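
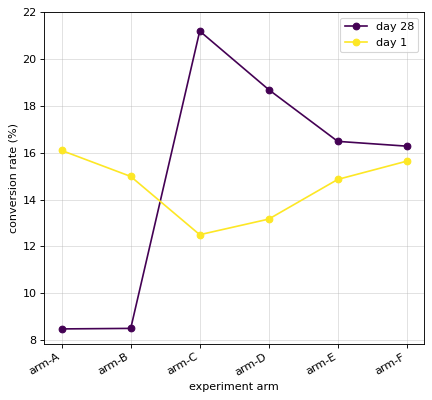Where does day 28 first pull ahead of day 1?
arm-C

arm-B: day 28 ≈ 8 vs day 1 ≈ 14 (not yet); arm-C: day 28 ≈ 22 vs day 1 ≈ 12 (first crossover).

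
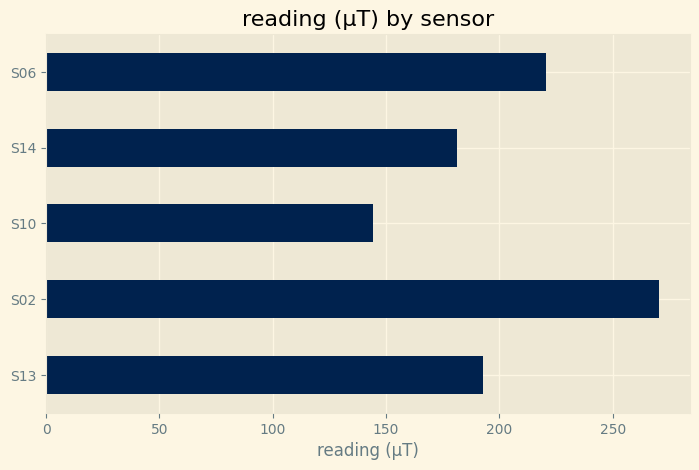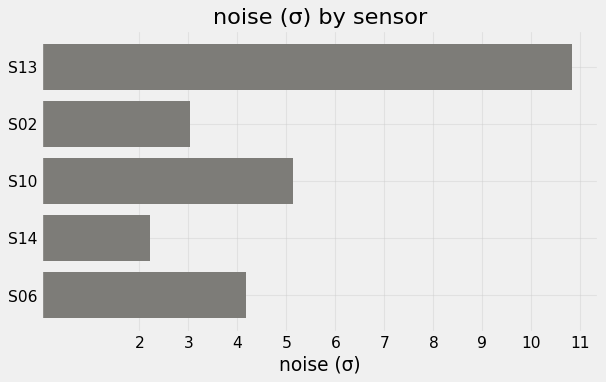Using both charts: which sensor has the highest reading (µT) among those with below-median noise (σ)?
S02

Chart 2 median noise (σ) ≈ 4; below-median sensors: S02, S14. Among those, S02 has the highest reading (µT) (≈ 275).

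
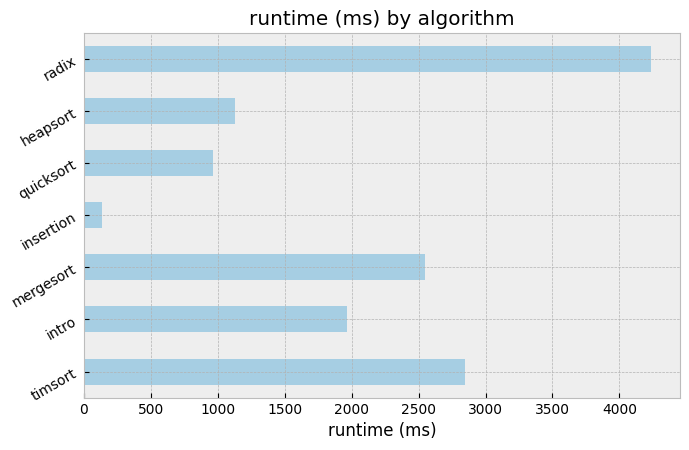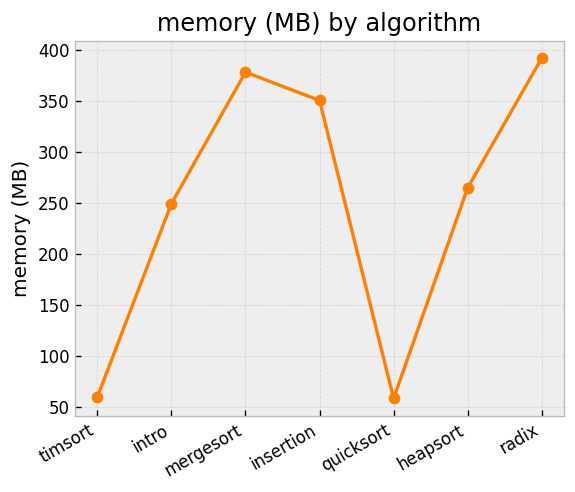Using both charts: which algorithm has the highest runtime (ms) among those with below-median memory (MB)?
Chart 2 median memory (MB) ≈ 250; below-median algorithms: timsort, intro, quicksort. Among those, timsort has the highest runtime (ms) (≈ 3000).

timsort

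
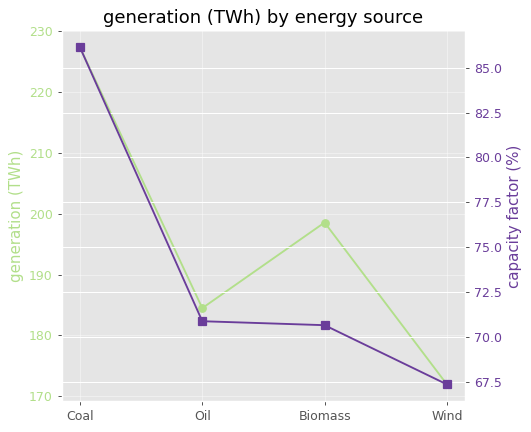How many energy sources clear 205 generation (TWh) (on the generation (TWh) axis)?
1

Above 205: Coal.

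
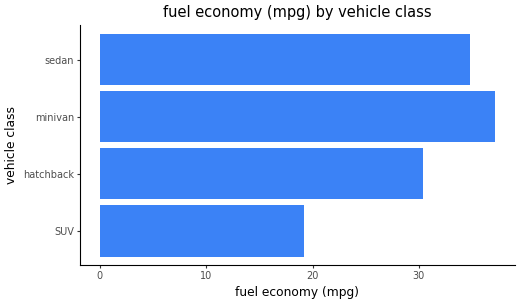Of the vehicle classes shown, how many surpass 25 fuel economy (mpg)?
3

Above 25: hatchback, minivan, sedan.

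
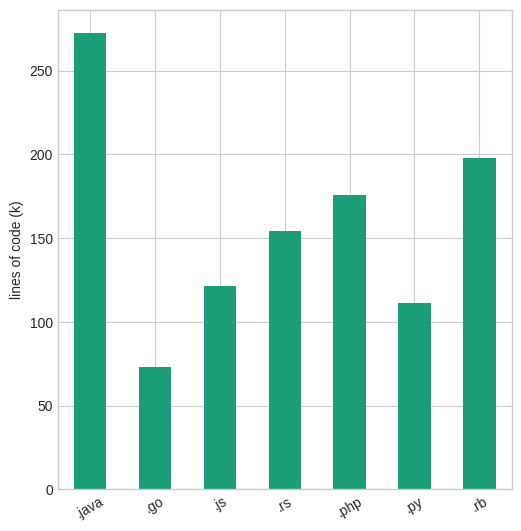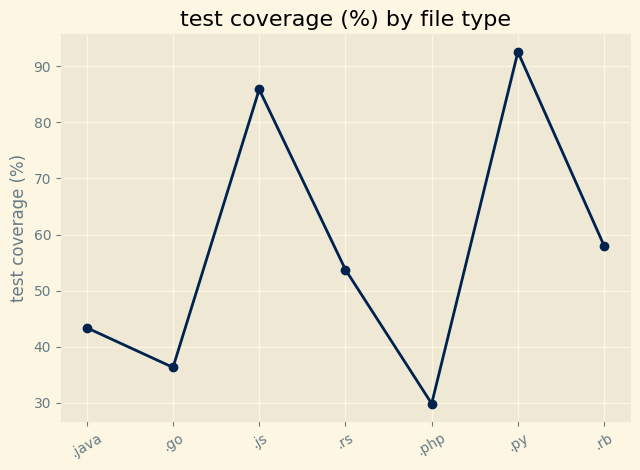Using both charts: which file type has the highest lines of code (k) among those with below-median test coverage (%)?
.java

Chart 2 median test coverage (%) ≈ 50; below-median file types: .java, .go, .php. Among those, .java has the highest lines of code (k) (≈ 250).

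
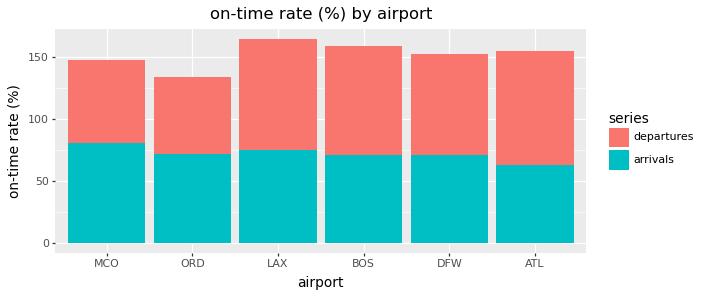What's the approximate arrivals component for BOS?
≈ 80

arrivals top ≈ 80, bottom ≈ 0; segment ≈ 80.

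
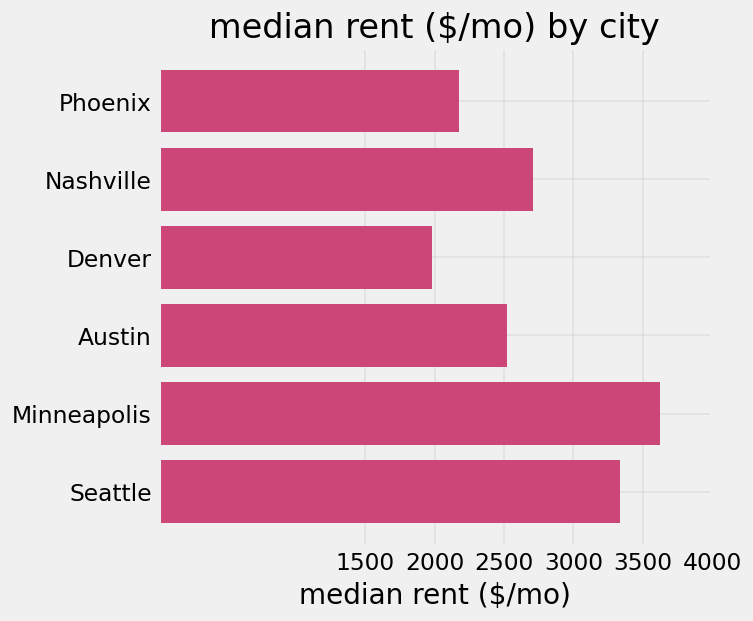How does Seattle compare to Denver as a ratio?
≈ 1.75×

Seattle ≈ 3500, Denver ≈ 2000; 3500/2000 ≈ 1.75.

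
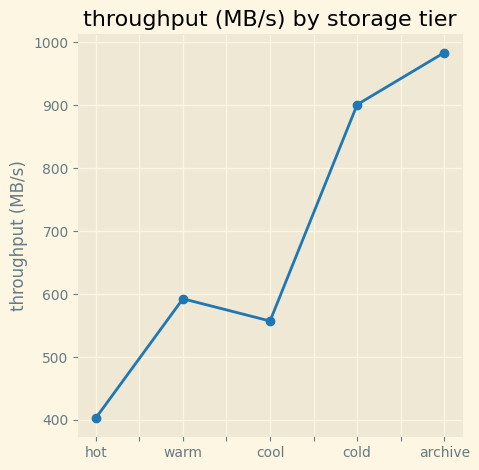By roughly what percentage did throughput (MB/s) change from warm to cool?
warm ≈ 600, cool ≈ 550; (550 − 600) / 600 ≈ -8.3%.

≈ -8.3%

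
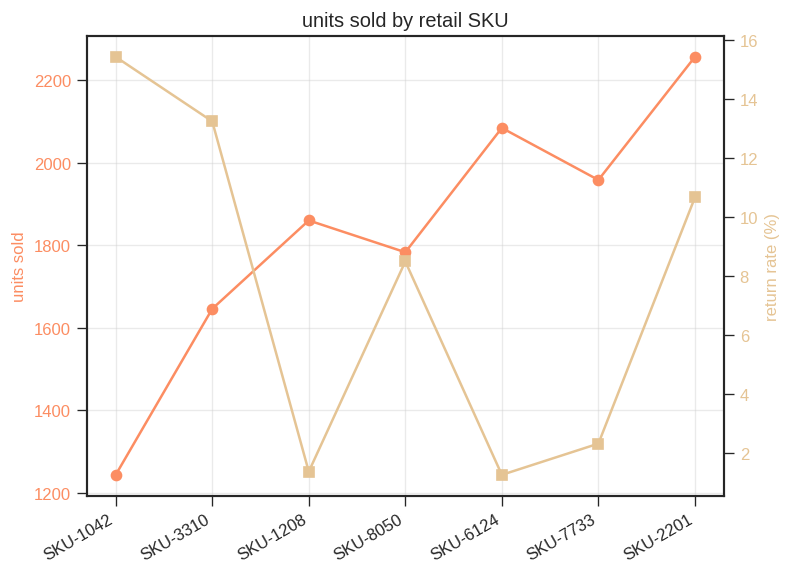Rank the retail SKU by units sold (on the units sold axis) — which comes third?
Top 4 (on the units sold axis): SKU-2201 ≈ 2300, SKU-6124 ≈ 2100, SKU-7733 ≈ 2000, SKU-1208 ≈ 1900.

SKU-7733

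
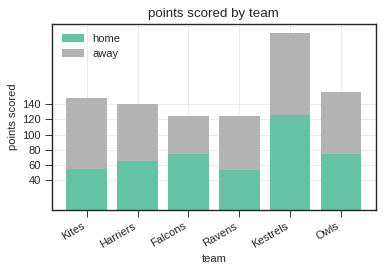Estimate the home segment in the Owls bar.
≈ 80

home top ≈ 80, bottom ≈ 0; segment ≈ 80.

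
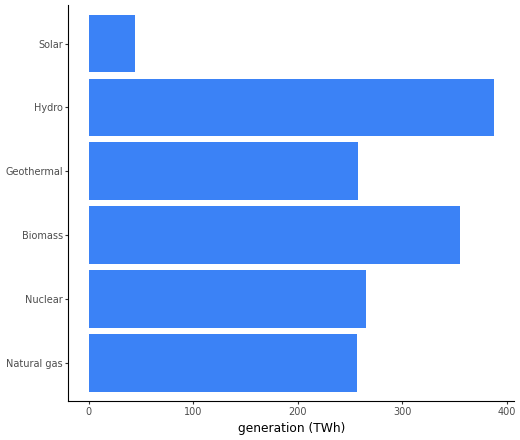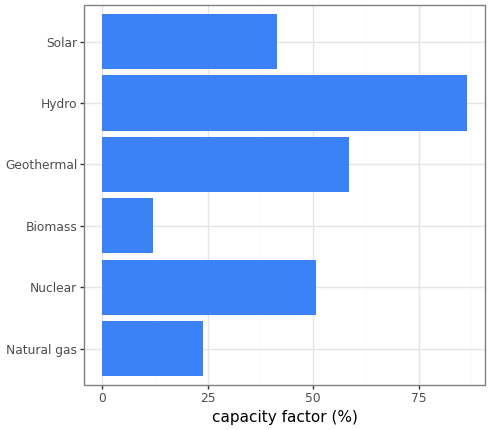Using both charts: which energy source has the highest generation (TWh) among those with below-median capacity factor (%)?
Chart 2 median capacity factor (%) ≈ 50; below-median energy sources: Natural gas, Biomass, Solar. Among those, Biomass has the highest generation (TWh) (≈ 350).

Biomass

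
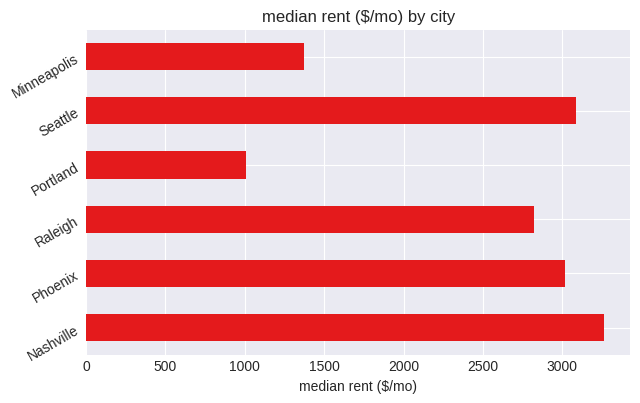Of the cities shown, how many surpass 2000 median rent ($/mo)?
4

Above 2000: Nashville, Phoenix, Raleigh, Seattle.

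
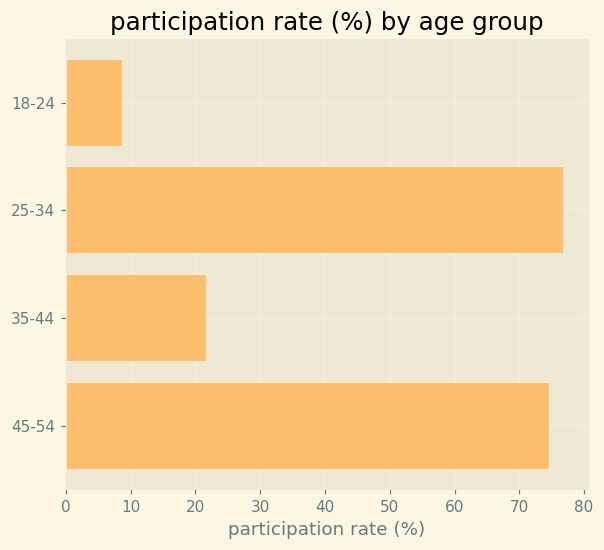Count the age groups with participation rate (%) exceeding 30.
2

Above 30: 25-34, 45-54.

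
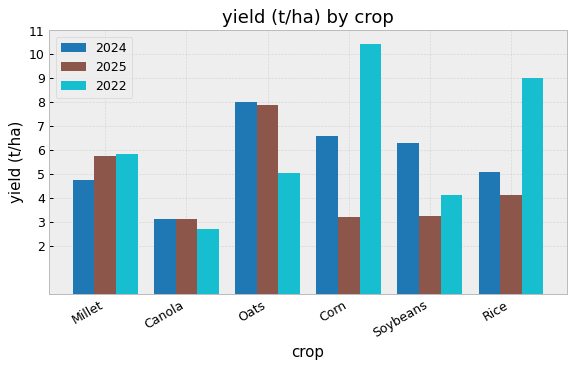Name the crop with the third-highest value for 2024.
Top 4 for 2024: Oats ≈ 8, Corn ≈ 7, Soybeans ≈ 6, Rice ≈ 5.

Soybeans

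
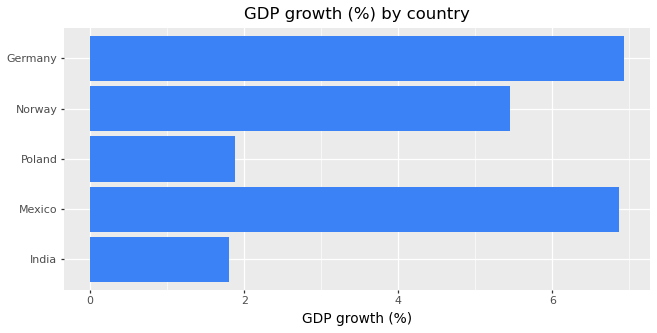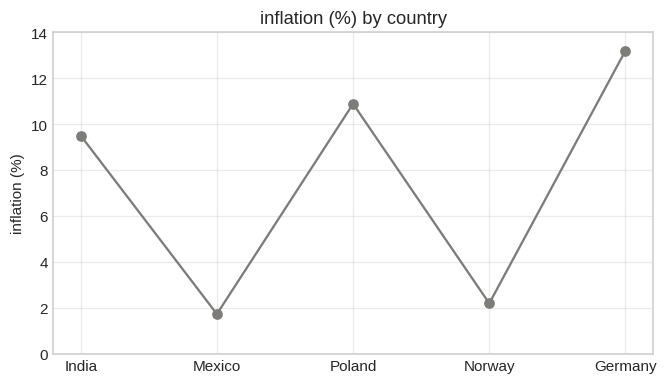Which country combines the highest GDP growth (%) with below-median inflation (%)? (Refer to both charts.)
Mexico

Chart 2 median inflation (%) ≈ 10; below-median countries: Mexico, Norway. Among those, Mexico has the highest GDP growth (%) (≈ 7).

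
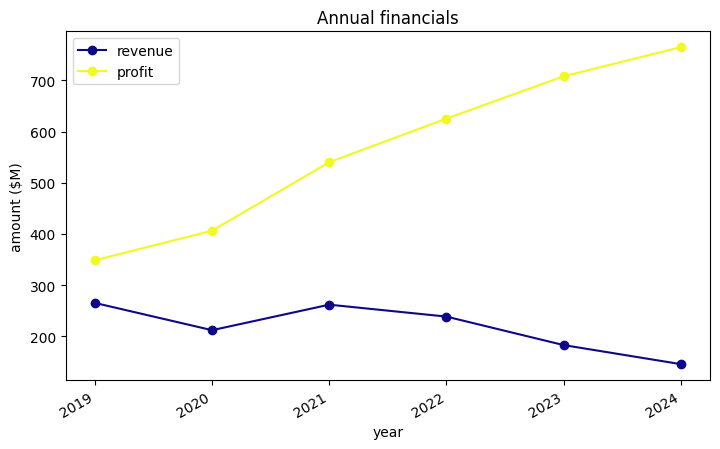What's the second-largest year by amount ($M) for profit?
Top 3 for profit: 2024 ≈ 800, 2023 ≈ 700, 2022 ≈ 600.

2023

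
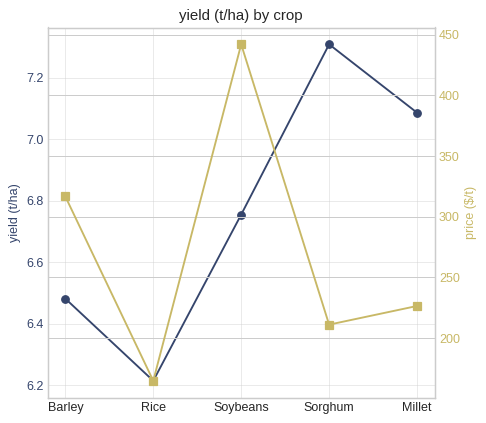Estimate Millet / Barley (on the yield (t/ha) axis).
Millet ≈ 7.1, Barley ≈ 6.5; 7.1/6.5 ≈ 1.09.

≈ 1.09×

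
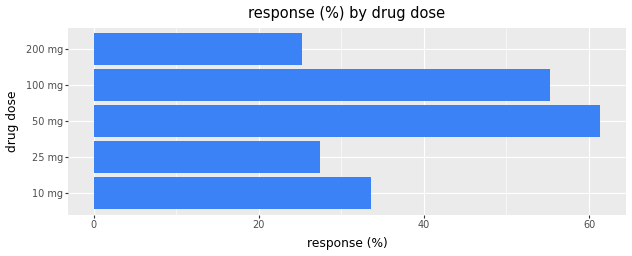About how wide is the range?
Max 50 mg ≈ 60, min 200 mg ≈ 30; range ≈ 30.

≈ 30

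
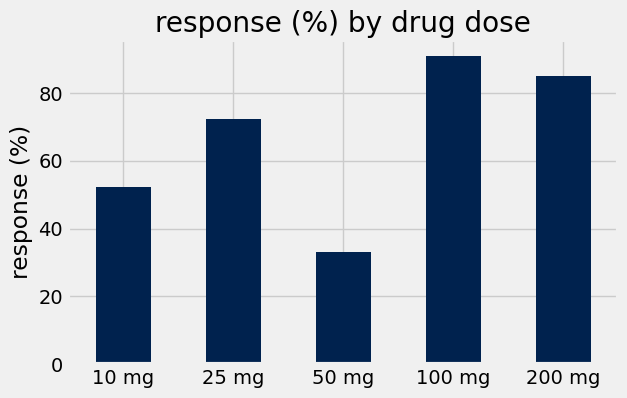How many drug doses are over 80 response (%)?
2

Above 80: 100 mg, 200 mg.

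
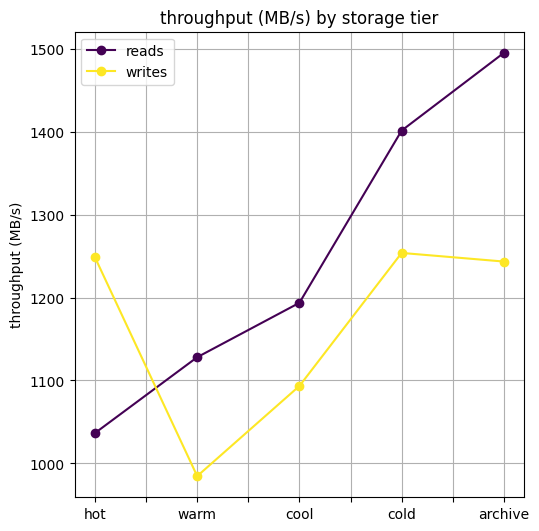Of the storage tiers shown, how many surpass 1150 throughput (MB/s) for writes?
3

Above 1150: hot, cold, archive.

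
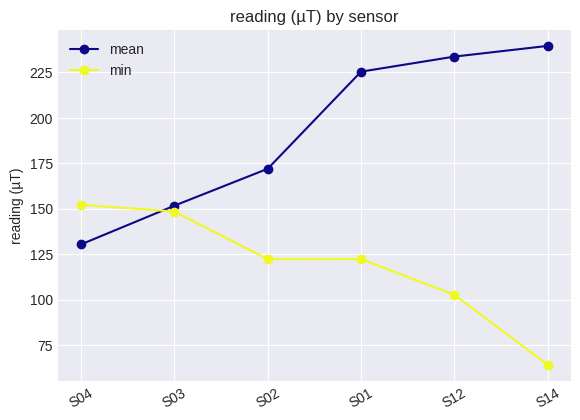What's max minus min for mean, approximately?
≈ 100

Max S14 ≈ 240, min S04 ≈ 140; range ≈ 100.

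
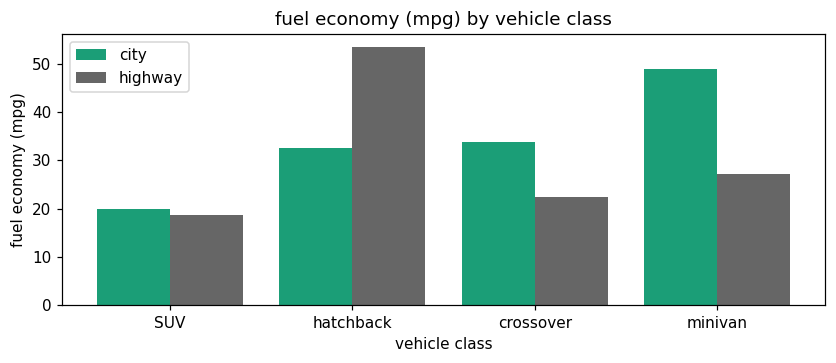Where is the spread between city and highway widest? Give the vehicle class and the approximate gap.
minivan, ≈ 25 mpg

minivan: city ≈ 50, highway ≈ 25 → gap ≈ 25. Next-largest (hatchback) is only ≈ 20.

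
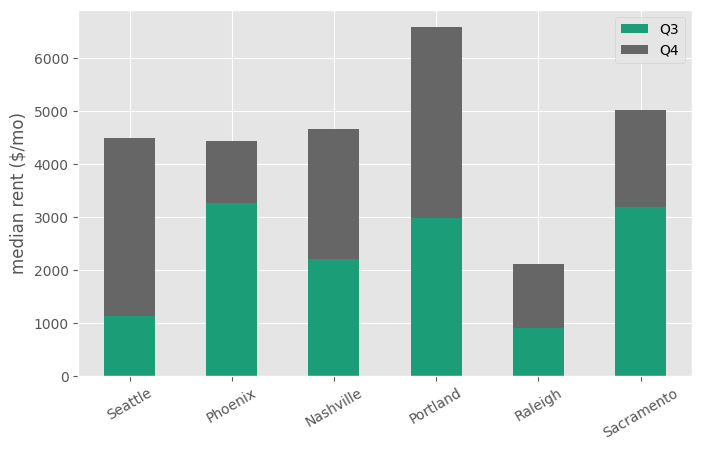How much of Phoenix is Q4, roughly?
≈ 1000

Q4 top ≈ 4000, bottom ≈ 3000; segment ≈ 1000.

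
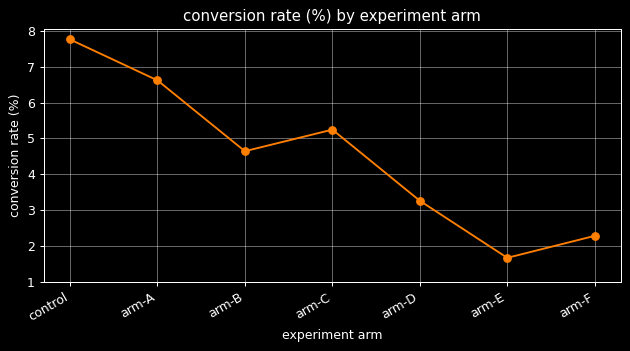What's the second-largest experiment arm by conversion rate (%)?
arm-A

Top 3: control ≈ 8, arm-A ≈ 7, arm-C ≈ 5.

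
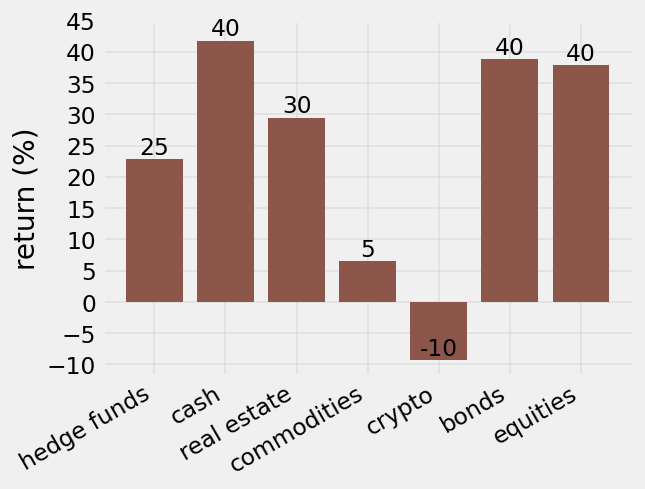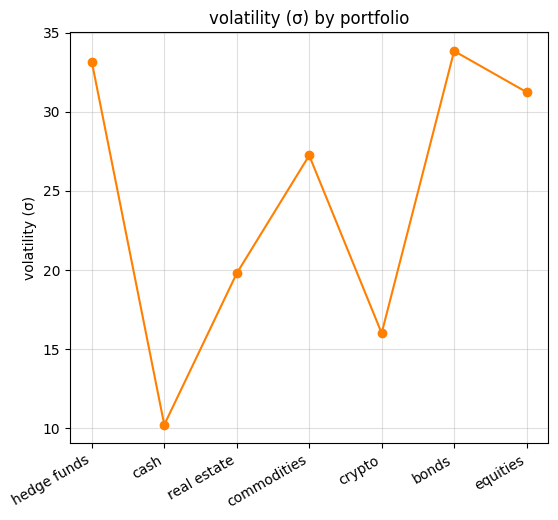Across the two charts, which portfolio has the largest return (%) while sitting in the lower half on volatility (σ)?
Chart 2 median volatility (σ) ≈ 25; below-median portfolios: cash, real estate, crypto. Among those, cash has the highest return (%) (≈ 40).

cash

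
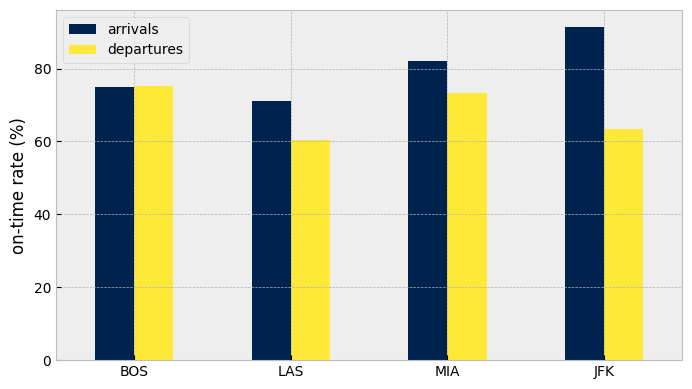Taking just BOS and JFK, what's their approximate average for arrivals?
(70 + 90) / 2 ≈ 80.

≈ 80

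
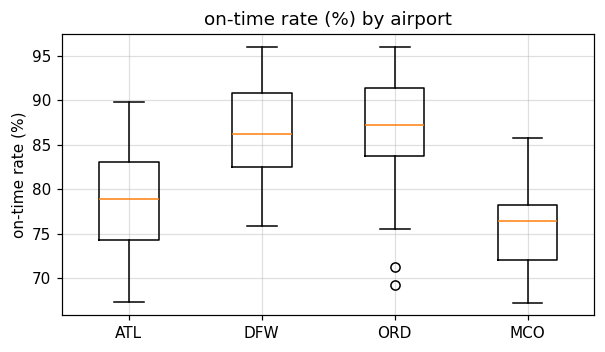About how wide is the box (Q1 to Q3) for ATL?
≈ 9

Q3 ≈ 83, Q1 ≈ 74; IQR ≈ 9.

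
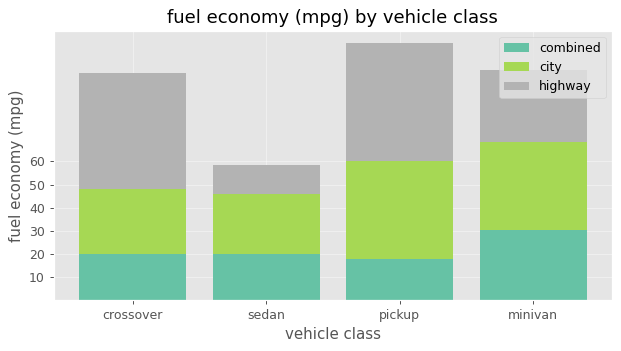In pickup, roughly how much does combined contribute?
combined top ≈ 20, bottom ≈ 0; segment ≈ 20.

≈ 20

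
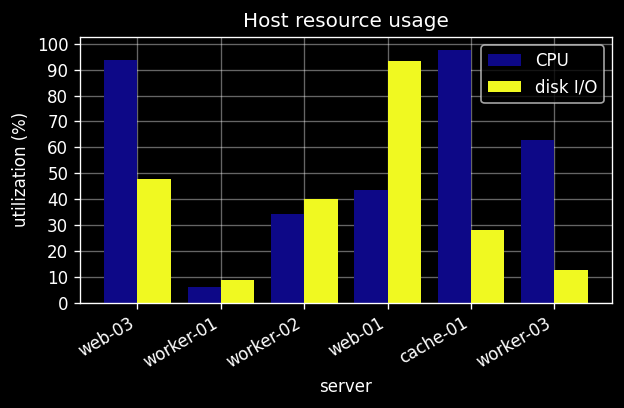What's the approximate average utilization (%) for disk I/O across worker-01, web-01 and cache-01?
≈ 43

(10 + 90 + 30) / 3 ≈ 43.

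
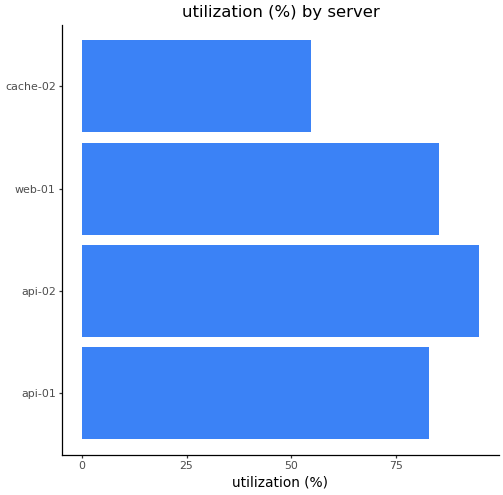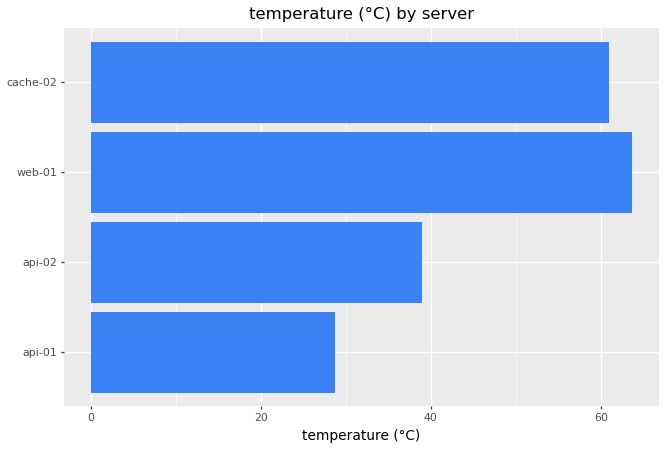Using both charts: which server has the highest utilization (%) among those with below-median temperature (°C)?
api-02

Chart 2 median temperature (°C) ≈ 50; below-median servers: api-01, api-02. Among those, api-02 has the highest utilization (%) (≈ 90).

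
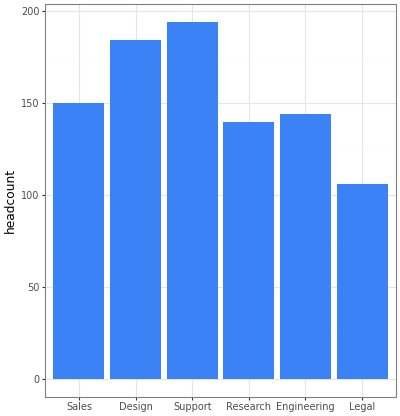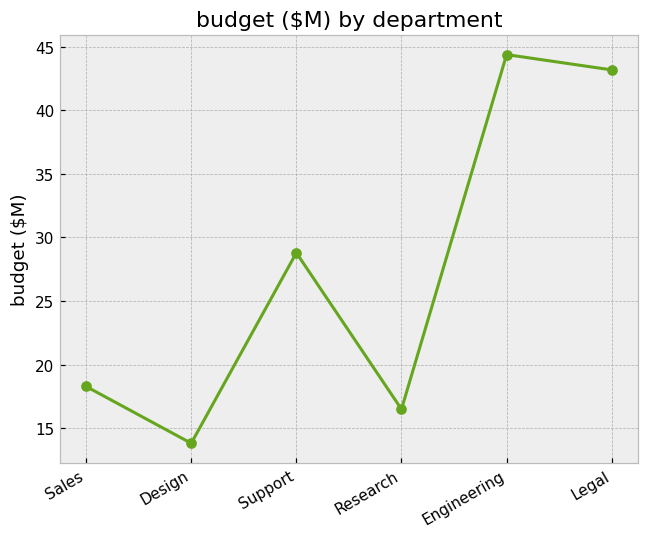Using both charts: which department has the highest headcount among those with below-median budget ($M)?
Chart 2 median budget ($M) ≈ 25; below-median departments: Sales, Design, Research. Among those, Design has the highest headcount (≈ 180).

Design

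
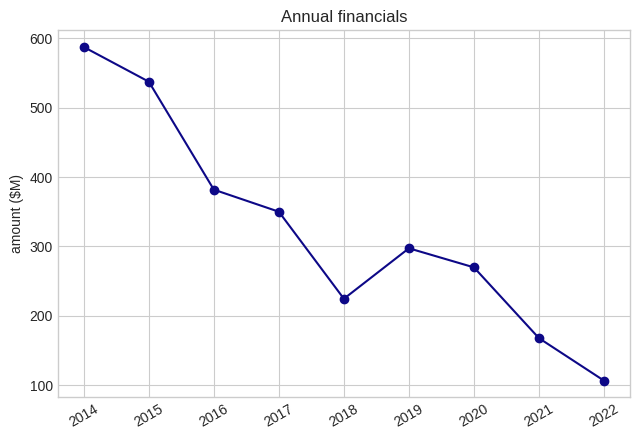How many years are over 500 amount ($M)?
Above 500: 2014, 2015.

2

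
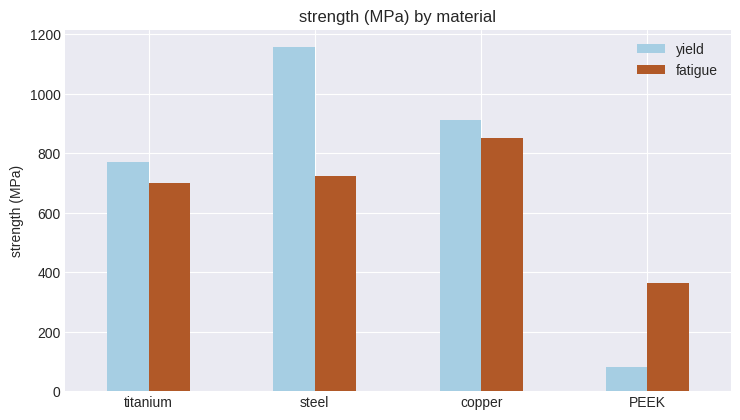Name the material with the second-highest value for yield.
copper

Top 3 for yield: steel ≈ 1200, copper ≈ 900, titanium ≈ 800.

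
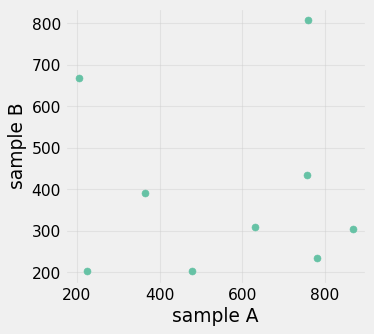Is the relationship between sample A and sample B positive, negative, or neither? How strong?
Points are roughly uncorrelated; weak (|r| ≈ 0.0).

no clear correlation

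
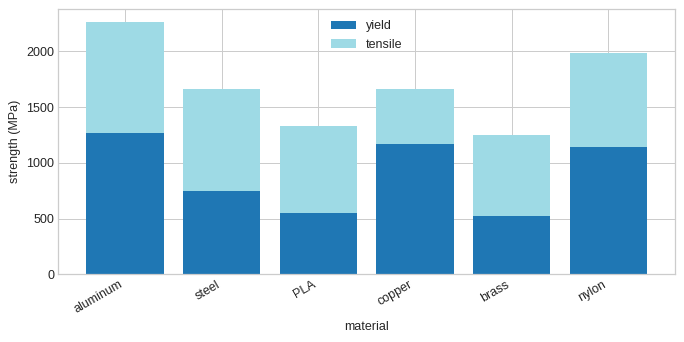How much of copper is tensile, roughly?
tensile top ≈ 1600, bottom ≈ 1200; segment ≈ 400.

≈ 400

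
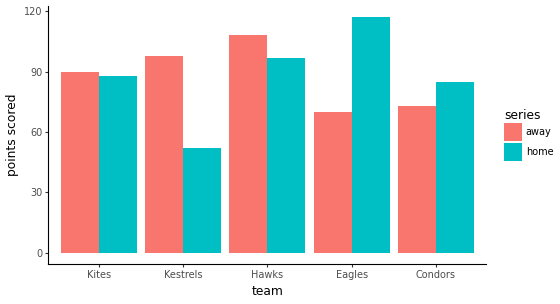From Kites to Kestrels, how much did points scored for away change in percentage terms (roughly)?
≈ +11.1%

Kites ≈ 90, Kestrels ≈ 100; (100 − 90) / 90 ≈ +11.1%.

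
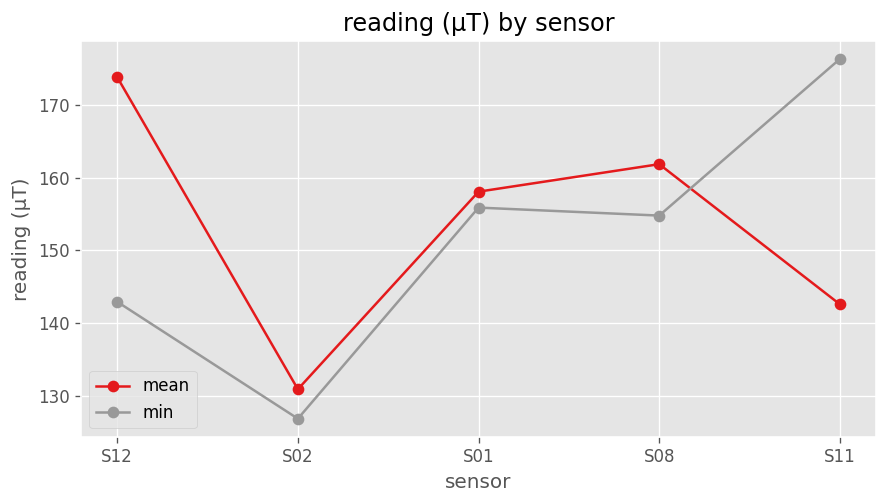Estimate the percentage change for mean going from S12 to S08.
≈ -8.6%

S12 ≈ 175, S08 ≈ 160; (160 − 175) / 175 ≈ -8.6%.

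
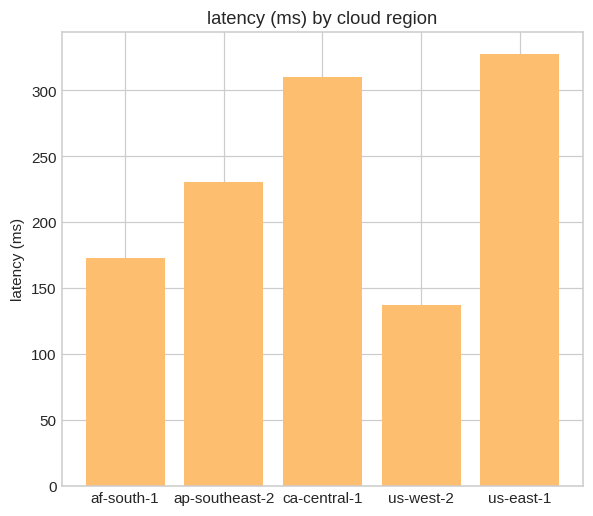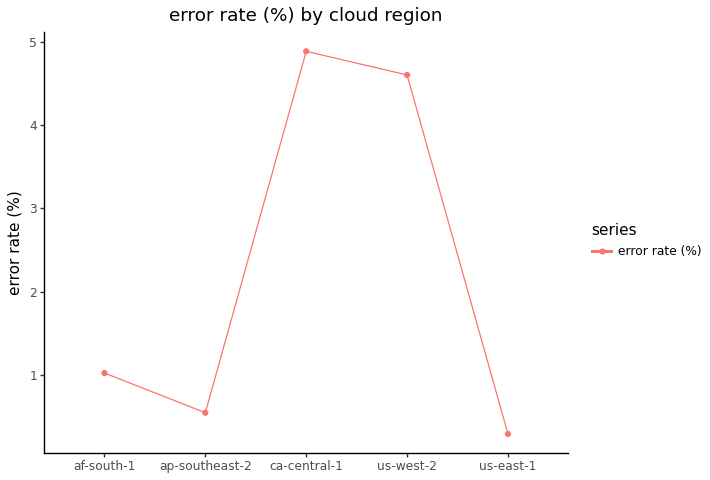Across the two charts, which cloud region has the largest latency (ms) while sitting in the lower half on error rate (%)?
us-east-1

Chart 2 median error rate (%) ≈ 1; below-median cloud regions: ap-southeast-2, us-east-1. Among those, us-east-1 has the highest latency (ms) (≈ 350).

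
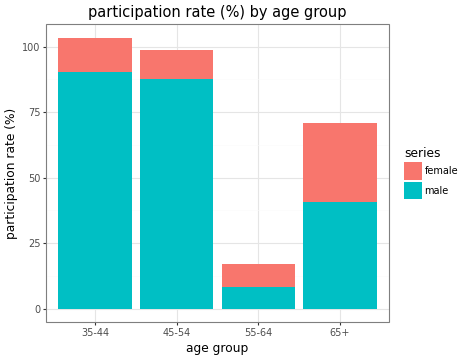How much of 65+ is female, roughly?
≈ 30

female top ≈ 70, bottom ≈ 40; segment ≈ 30.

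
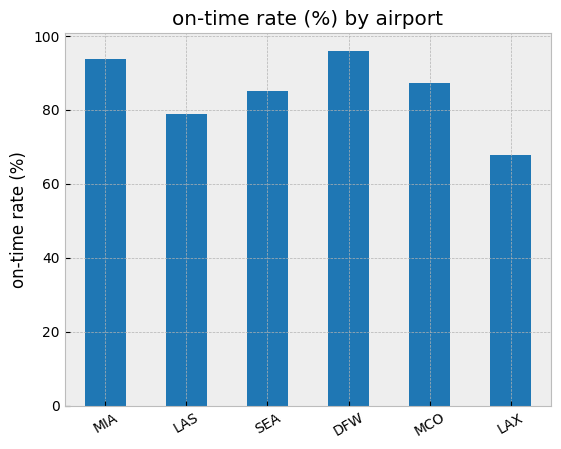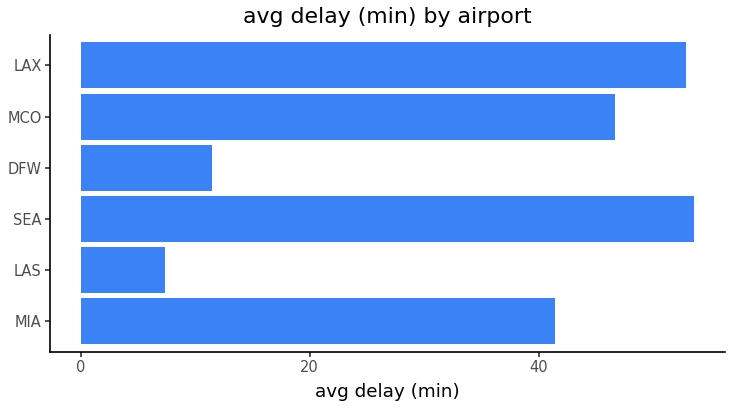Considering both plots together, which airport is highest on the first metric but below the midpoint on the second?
Chart 2 median avg delay (min) ≈ 45; below-median airports: MIA, LAS, DFW. Among those, DFW has the highest on-time rate (%) (≈ 100).

DFW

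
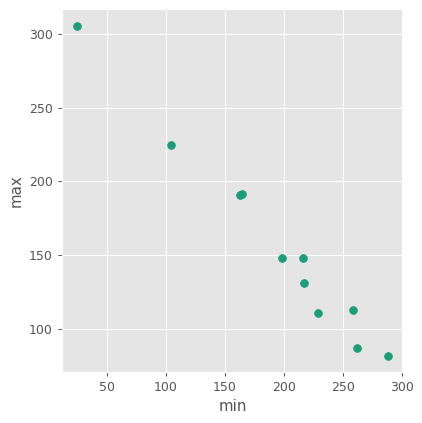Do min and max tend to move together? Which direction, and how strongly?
negative, strong

Points are negatively correlated; strong (|r| ≈ 1.0).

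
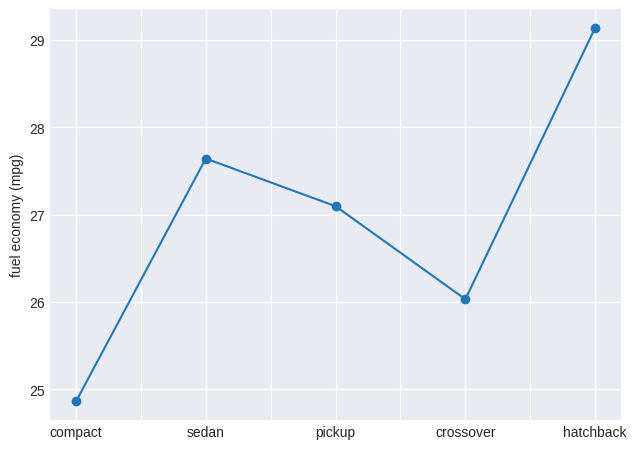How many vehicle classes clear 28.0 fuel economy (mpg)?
Above 28.0: hatchback.

1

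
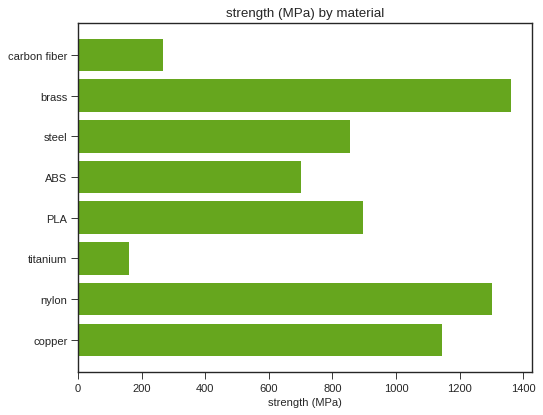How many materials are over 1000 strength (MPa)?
Above 1000: brass, nylon, copper.

3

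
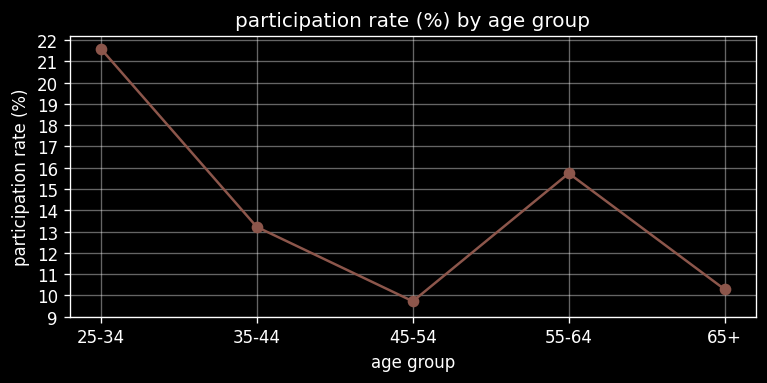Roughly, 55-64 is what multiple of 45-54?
≈ 1.6×

55-64 ≈ 16, 45-54 ≈ 10; 16/10 ≈ 1.6.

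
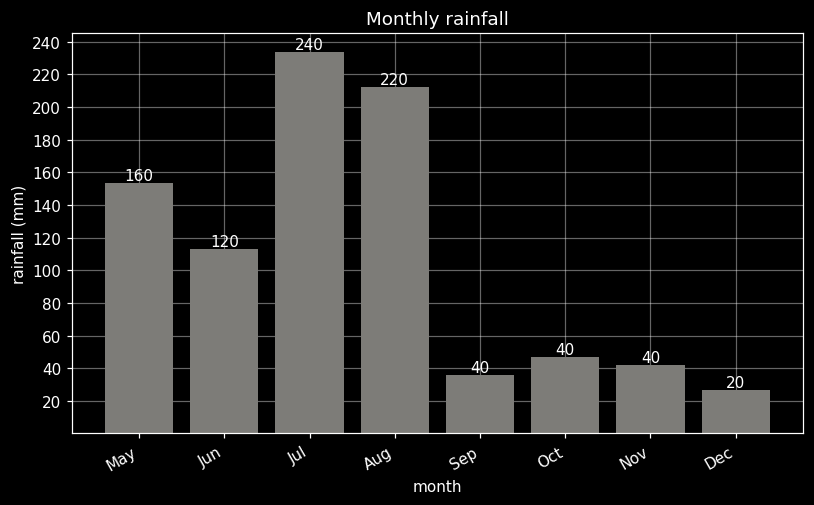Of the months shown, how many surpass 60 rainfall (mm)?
Above 60: May, Jun, Jul, Aug.

4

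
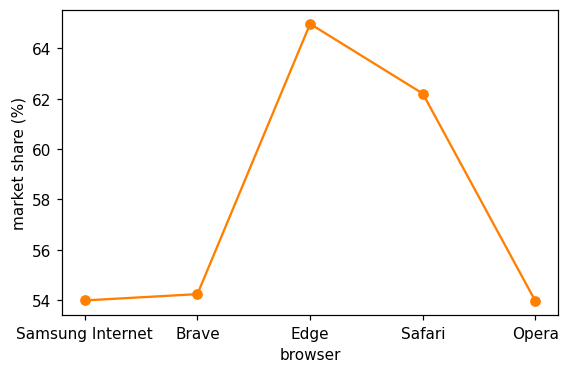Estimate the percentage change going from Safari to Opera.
≈ -12.9%

Safari ≈ 62, Opera ≈ 54; (54 − 62) / 62 ≈ -12.9%.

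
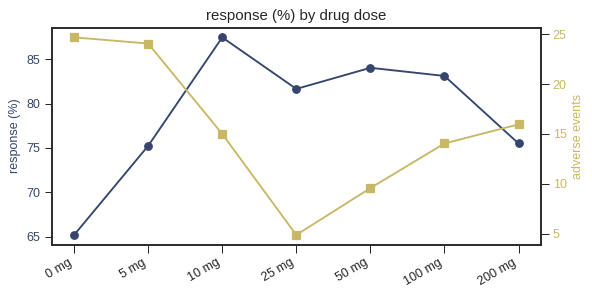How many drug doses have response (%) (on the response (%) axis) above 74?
Above 74: 5 mg, 10 mg, 25 mg, 50 mg, 100 mg, 200 mg.

6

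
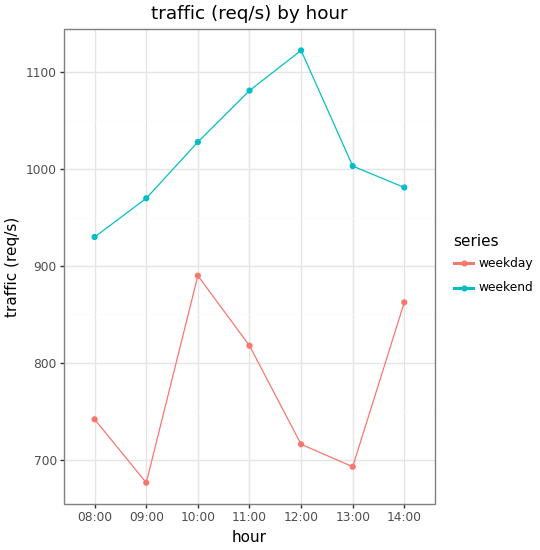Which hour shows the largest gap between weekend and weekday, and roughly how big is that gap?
12:00, ≈ 400 req/s

12:00: weekend ≈ 1100, weekday ≈ 700 → gap ≈ 400. Next-largest (13:00) is only ≈ 300.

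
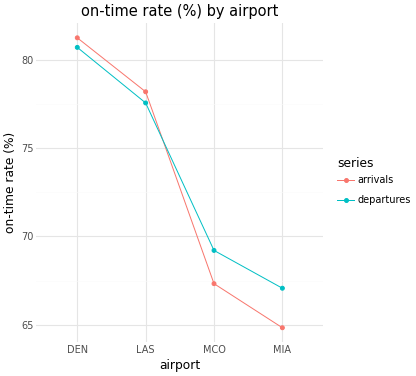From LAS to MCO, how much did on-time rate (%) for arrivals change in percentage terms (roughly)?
LAS ≈ 78, MCO ≈ 68; (68 − 78) / 78 ≈ -12.8%.

≈ -12.8%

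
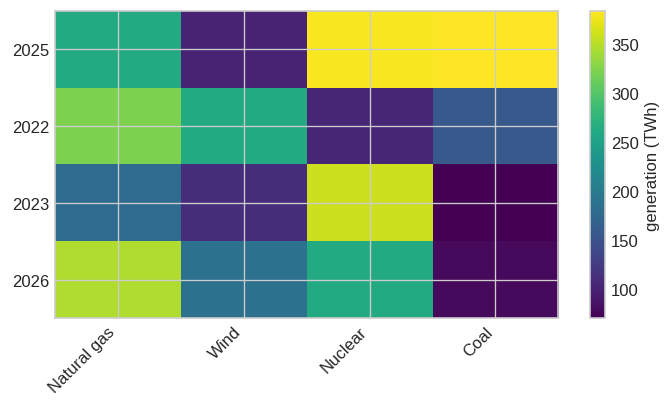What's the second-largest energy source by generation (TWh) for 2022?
Wind

Top 3 for 2022: Natural gas ≈ 300, Wind ≈ 250, Coal ≈ 150.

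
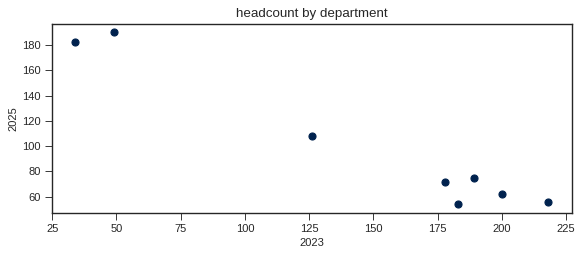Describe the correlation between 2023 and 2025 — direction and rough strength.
Points are negatively correlated; strong (|r| ≈ 1.0).

negative, strong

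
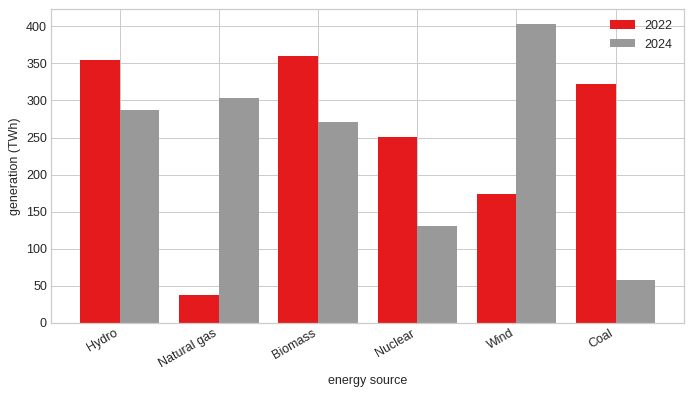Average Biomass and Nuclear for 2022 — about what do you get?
(350 + 250) / 2 ≈ 300.

≈ 300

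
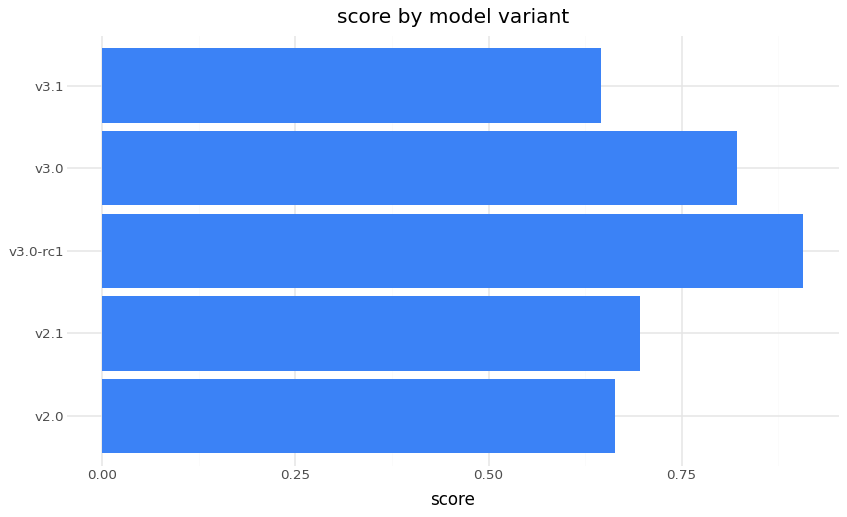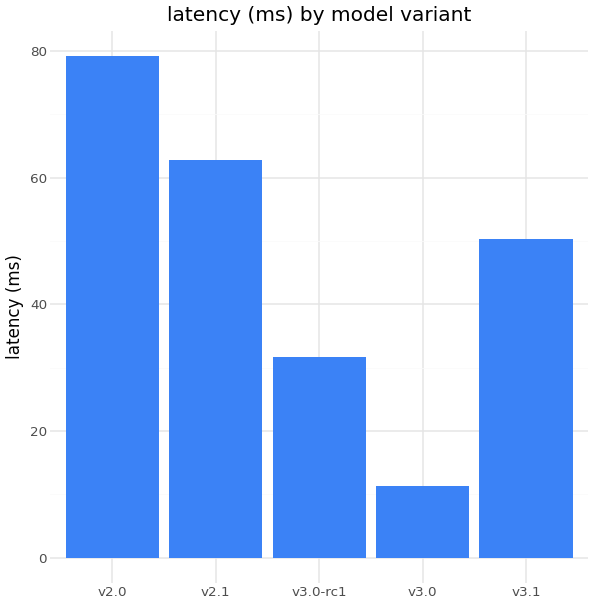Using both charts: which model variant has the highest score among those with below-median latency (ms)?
v3.0-rc1

Chart 2 median latency (ms) ≈ 50; below-median model variants: v3.0-rc1, v3.0. Among those, v3.0-rc1 has the highest score (≈ 0.9).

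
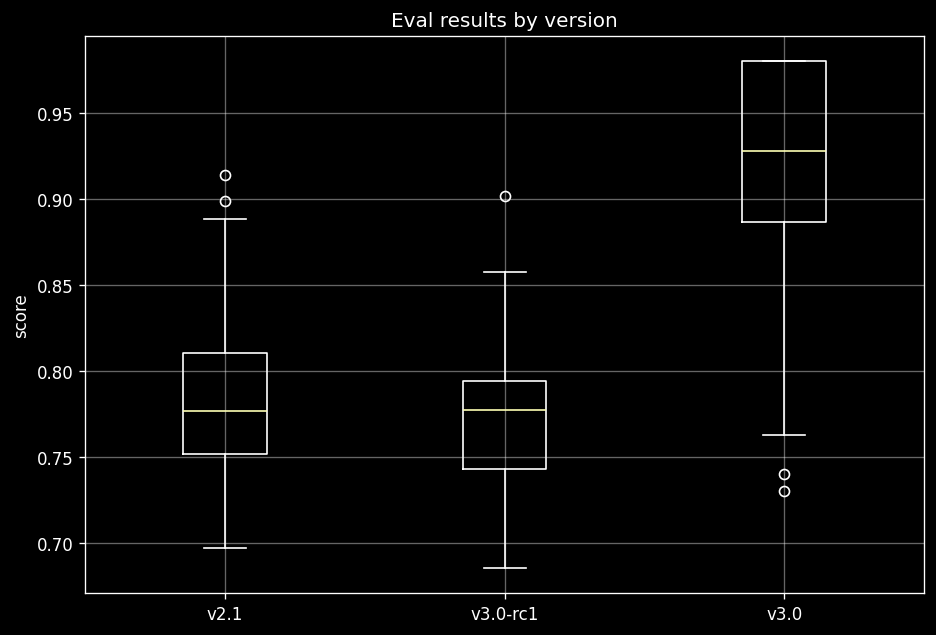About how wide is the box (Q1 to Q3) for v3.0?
Q3 ≈ 0.98, Q1 ≈ 0.88; IQR ≈ 0.10.

≈ 0.10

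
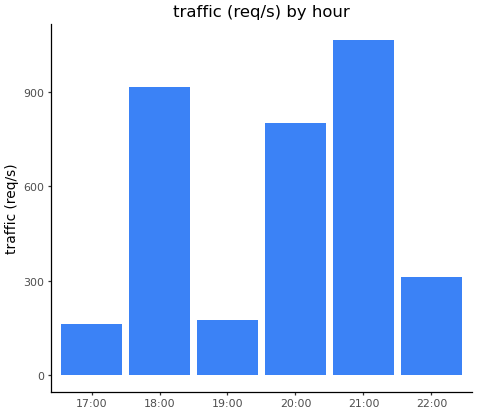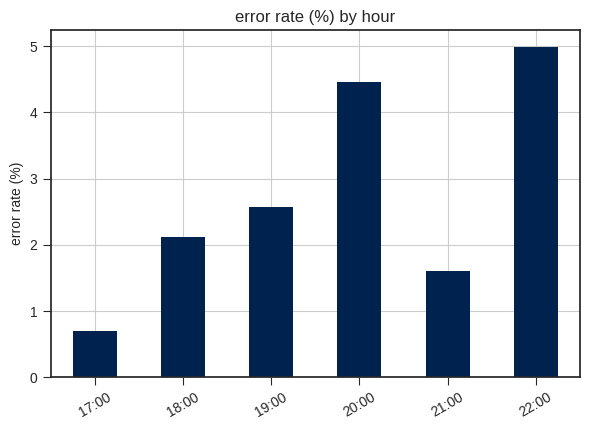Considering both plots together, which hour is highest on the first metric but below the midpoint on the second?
Chart 2 median error rate (%) ≈ 2.5; below-median hours: 17:00, 18:00, 21:00. Among those, 21:00 has the highest traffic (req/s) (≈ 1100).

21:00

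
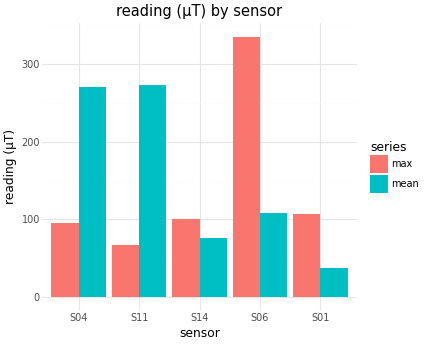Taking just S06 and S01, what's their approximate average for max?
≈ 225

(350 + 100) / 2 ≈ 225.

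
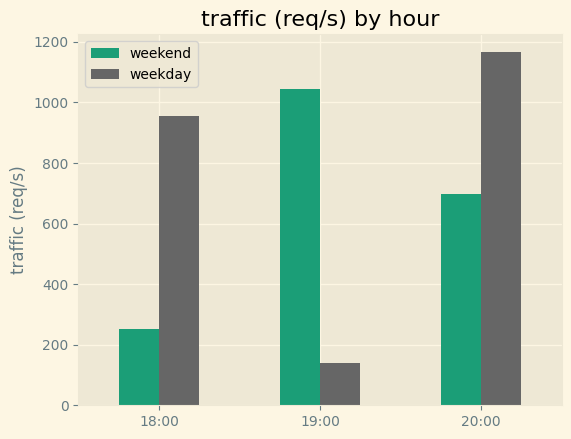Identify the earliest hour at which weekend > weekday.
18:00: weekend ≈ 300 vs weekday ≈ 1000 (not yet); 19:00: weekend ≈ 1000 vs weekday ≈ 100 (first crossover).

19:00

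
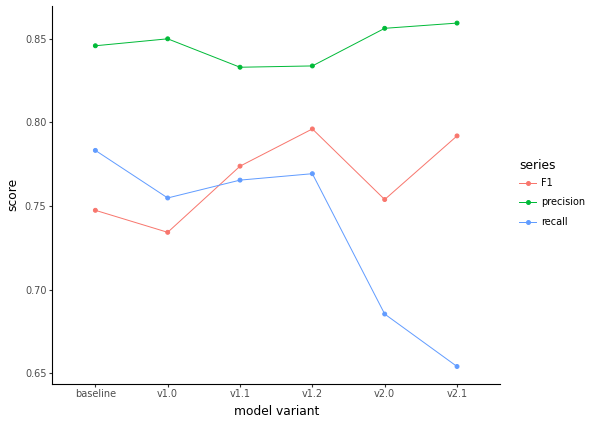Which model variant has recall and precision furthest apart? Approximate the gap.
v2.1: recall ≈ 0.66, precision ≈ 0.86 → gap ≈ 0.20. Next-largest (v2.0) is only ≈ 0.18.

v2.1, ≈ 0.20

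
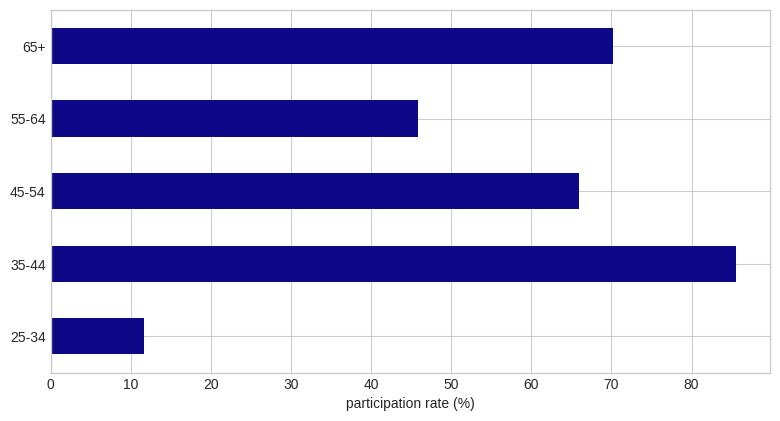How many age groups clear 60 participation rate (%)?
3

Above 60: 35-44, 45-54, 65+.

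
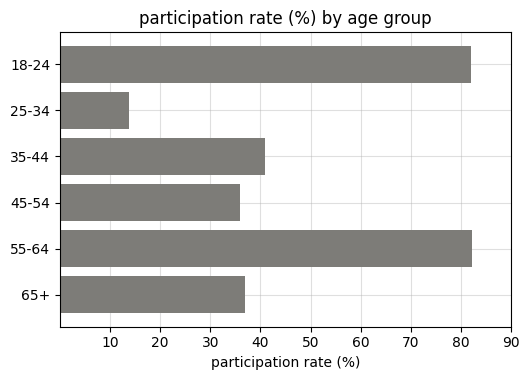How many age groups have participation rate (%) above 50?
2

Above 50: 18-24, 55-64.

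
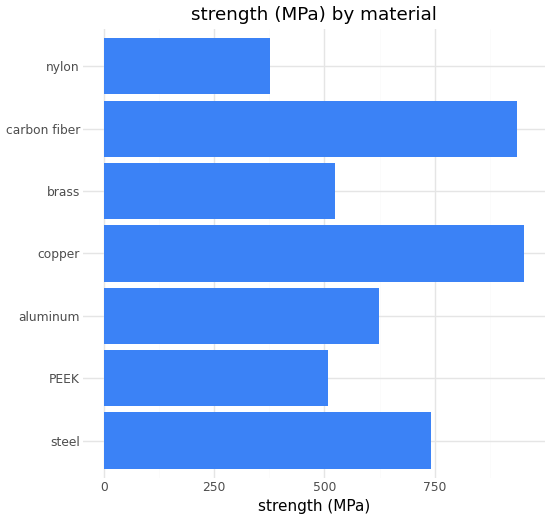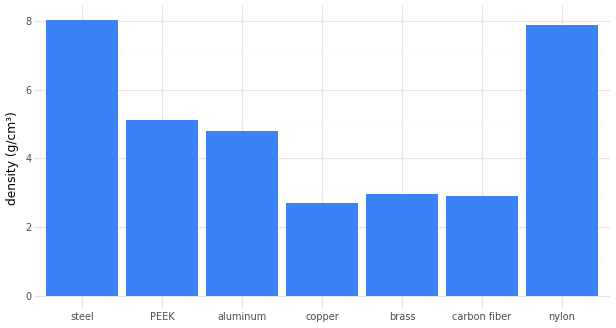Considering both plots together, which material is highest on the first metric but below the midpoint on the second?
copper

Chart 2 median density (g/cm³) ≈ 5; below-median materials: copper, brass, carbon fiber. Among those, copper has the highest strength (MPa) (≈ 1000).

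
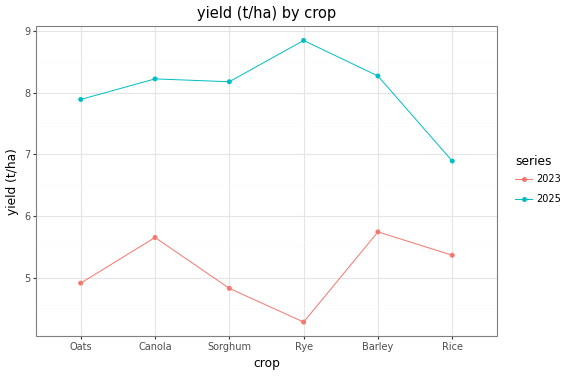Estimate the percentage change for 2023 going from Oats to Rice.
Oats ≈ 5.0, Rice ≈ 5.5; (5.5 − 5.0) / 5.0 ≈ +10%.

≈ +10%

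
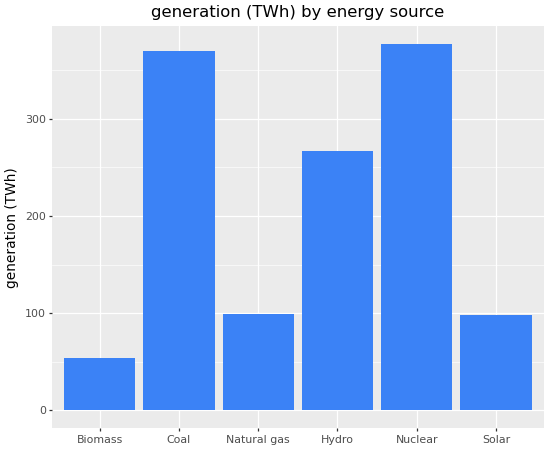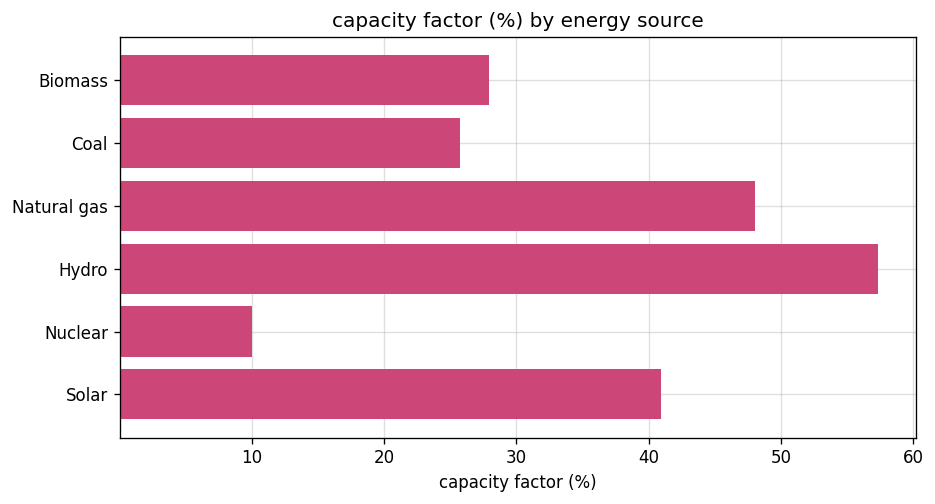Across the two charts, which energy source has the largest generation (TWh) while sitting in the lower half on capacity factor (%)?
Nuclear

Chart 2 median capacity factor (%) ≈ 30; below-median energy sources: Biomass, Coal, Nuclear. Among those, Nuclear has the highest generation (TWh) (≈ 400).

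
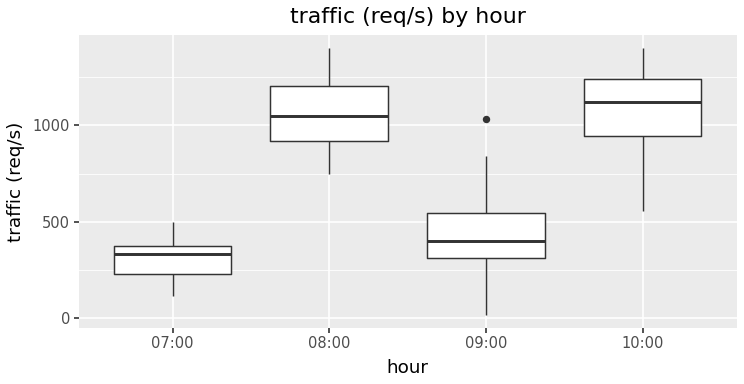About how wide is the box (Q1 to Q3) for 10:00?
Q3 ≈ 1200, Q1 ≈ 900; IQR ≈ 300.

≈ 300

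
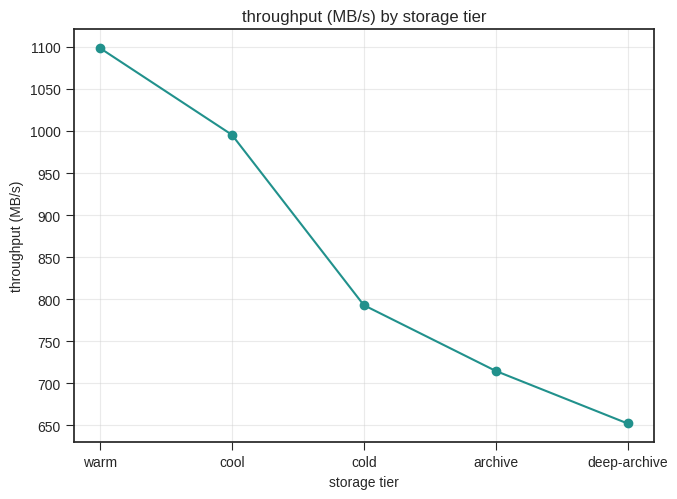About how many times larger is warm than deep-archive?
≈ 1.69×

warm ≈ 1100, deep-archive ≈ 650; 1100/650 ≈ 1.69.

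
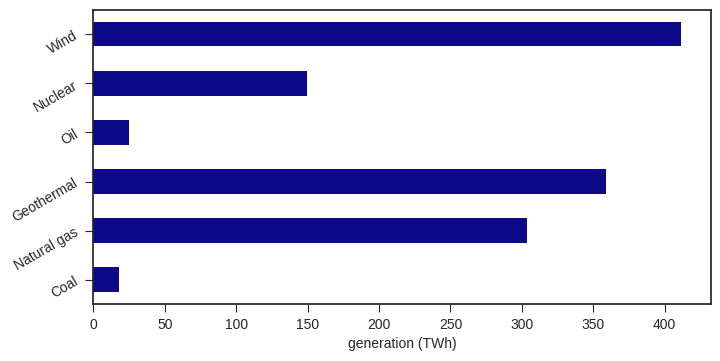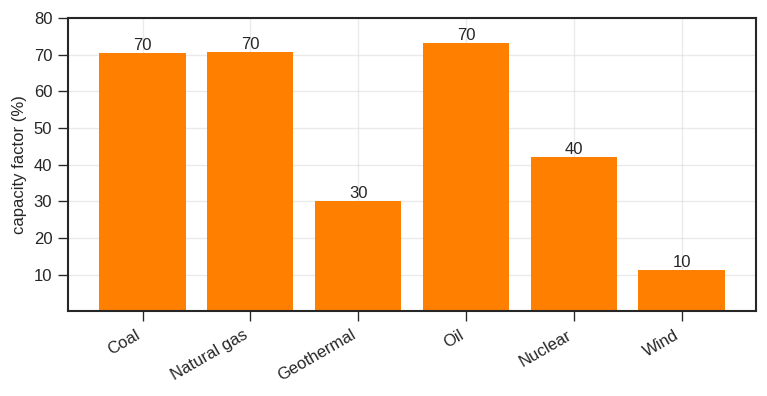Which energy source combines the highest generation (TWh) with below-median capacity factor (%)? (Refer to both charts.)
Chart 2 median capacity factor (%) ≈ 60; below-median energy sources: Geothermal, Nuclear, Wind. Among those, Wind has the highest generation (TWh) (≈ 400).

Wind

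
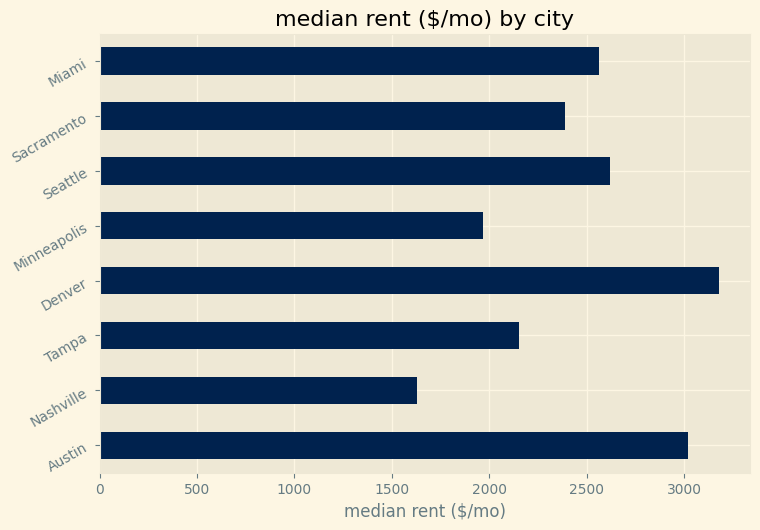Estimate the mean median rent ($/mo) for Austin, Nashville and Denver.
(3000 + 1500 + 3000) / 3 ≈ 2500.

≈ 2500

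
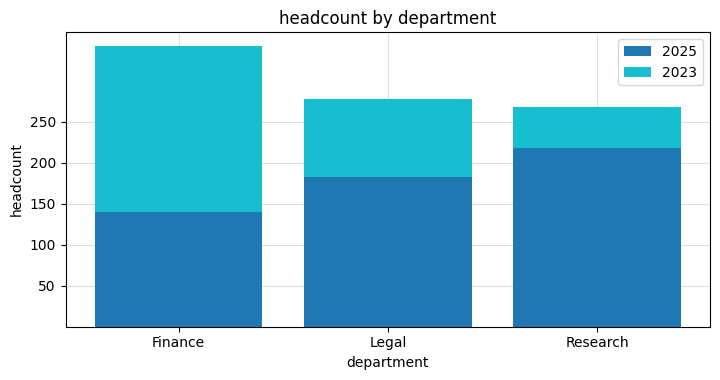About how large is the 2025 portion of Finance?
2025 top ≈ 150, bottom ≈ 0; segment ≈ 150.

≈ 150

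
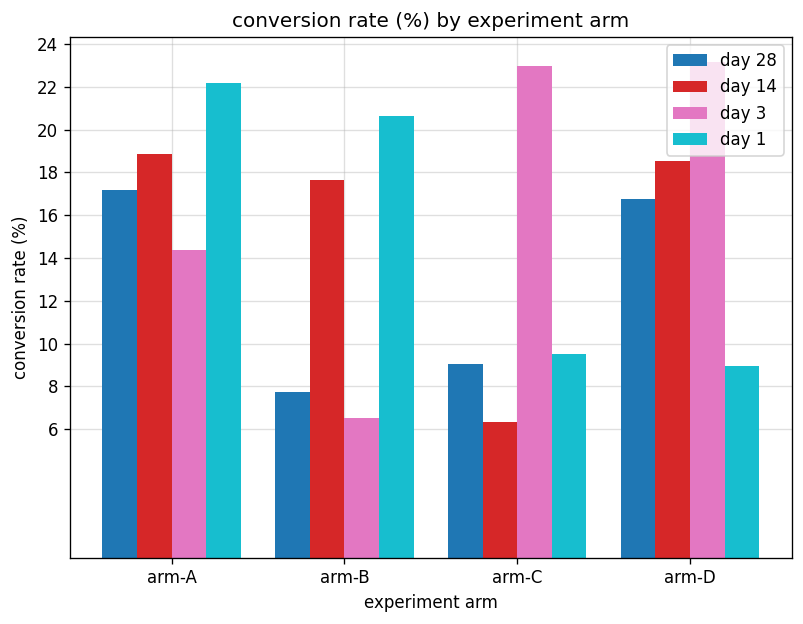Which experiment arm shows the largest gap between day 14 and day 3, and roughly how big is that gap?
arm-C, ≈ 16 %

arm-C: day 14 ≈ 6, day 3 ≈ 22 → gap ≈ 16. Next-largest (arm-B) is only ≈ 12.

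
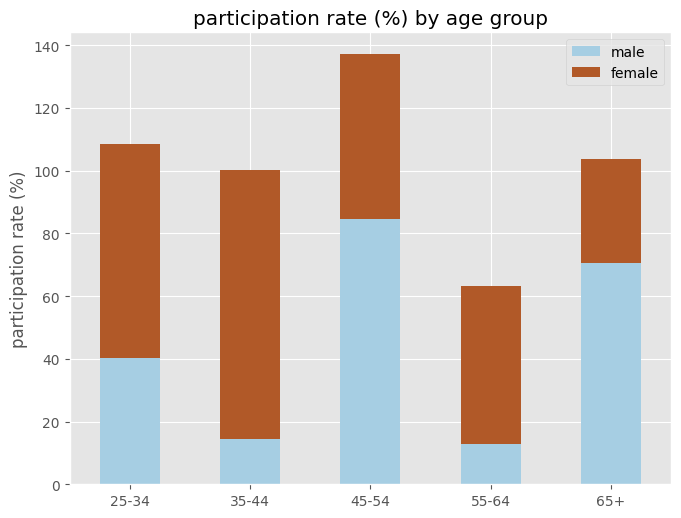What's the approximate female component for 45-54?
≈ 60

female top ≈ 140, bottom ≈ 80; segment ≈ 60.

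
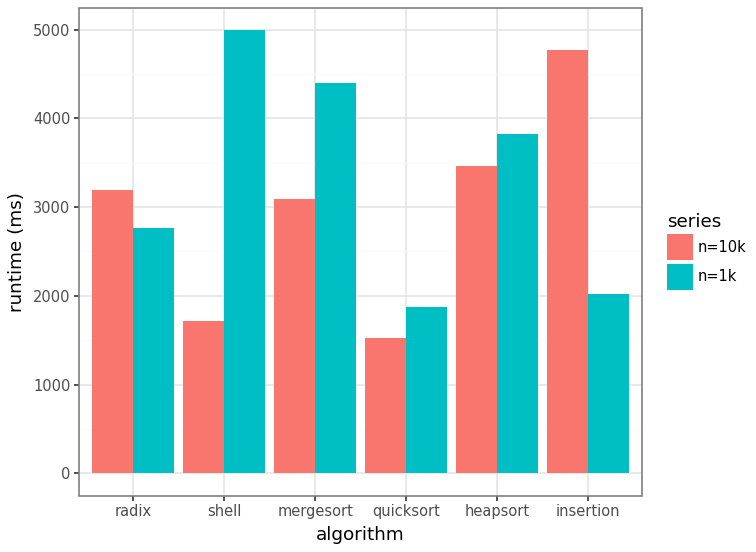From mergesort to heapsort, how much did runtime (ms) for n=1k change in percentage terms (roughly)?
mergesort ≈ 4500, heapsort ≈ 4000; (4000 − 4500) / 4500 ≈ -11.1%.

≈ -11.1%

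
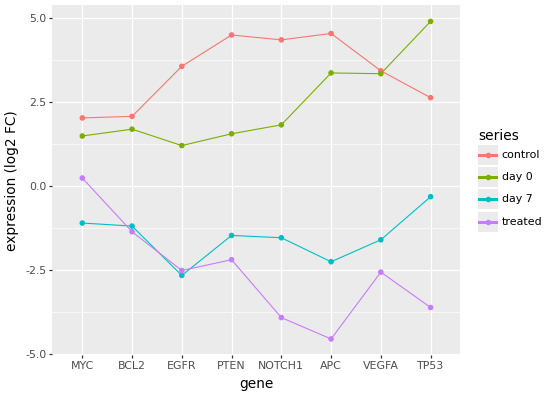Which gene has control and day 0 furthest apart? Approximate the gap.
PTEN, ≈ 3 log2 FC

PTEN: control ≈ 5, day 0 ≈ 2 → gap ≈ 3. Next-largest (NOTCH1) is only ≈ 2.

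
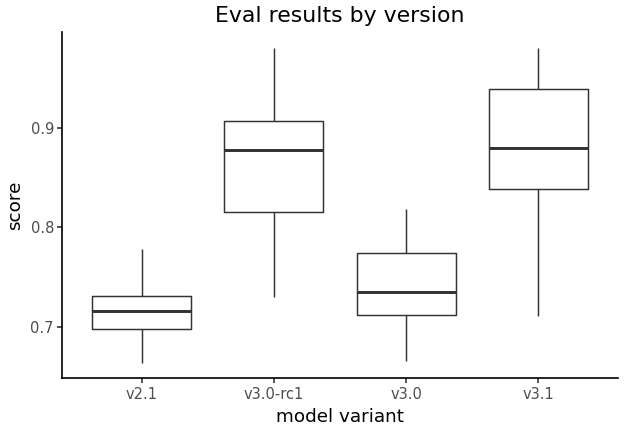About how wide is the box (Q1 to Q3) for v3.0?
≈ 0.06

Q3 ≈ 0.78, Q1 ≈ 0.72; IQR ≈ 0.06.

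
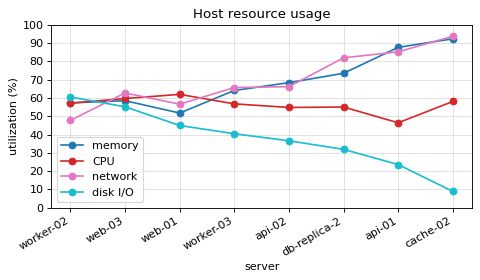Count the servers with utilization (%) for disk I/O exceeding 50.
2

Above 50: worker-02, web-03.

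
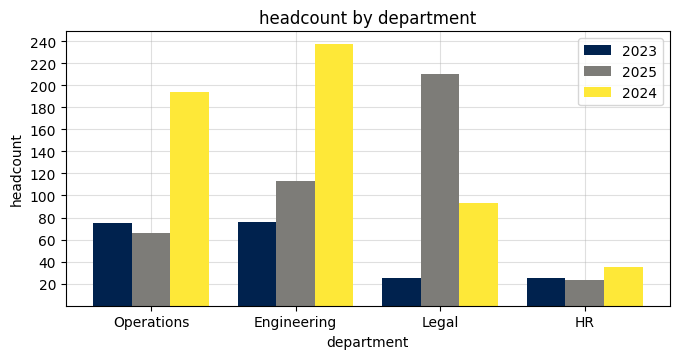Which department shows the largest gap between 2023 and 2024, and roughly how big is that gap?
Engineering, ≈ 160

Engineering: 2023 ≈ 80, 2024 ≈ 240 → gap ≈ 160. Next-largest (Operations) is only ≈ 120.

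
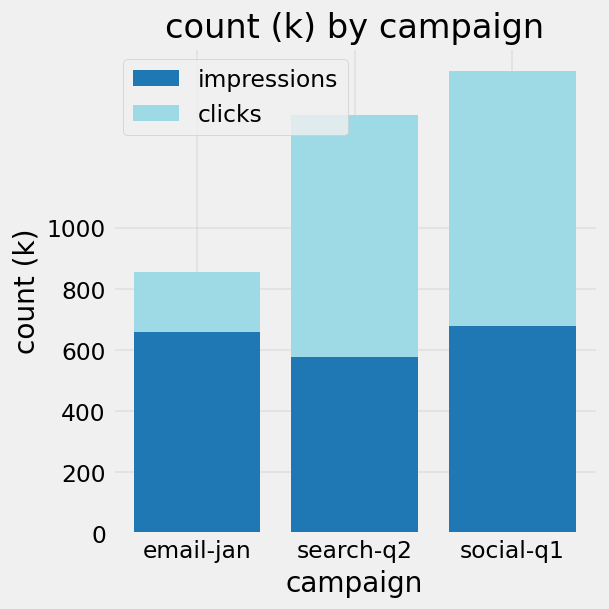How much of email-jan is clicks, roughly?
≈ 200

clicks top ≈ 800, bottom ≈ 600; segment ≈ 200.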